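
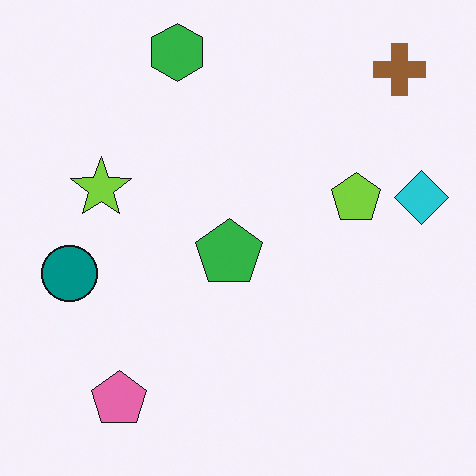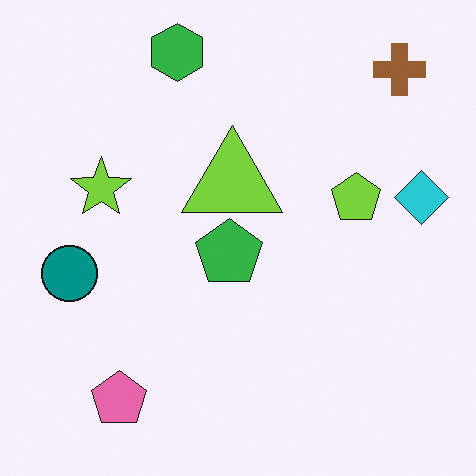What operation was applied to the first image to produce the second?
This is the original image overlaid with an additional lime triangle.

A lime triangle appears in the second image that is absent from the first.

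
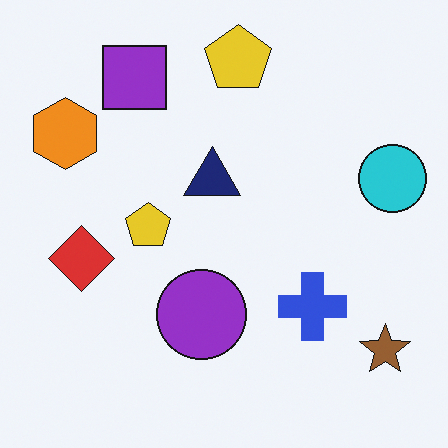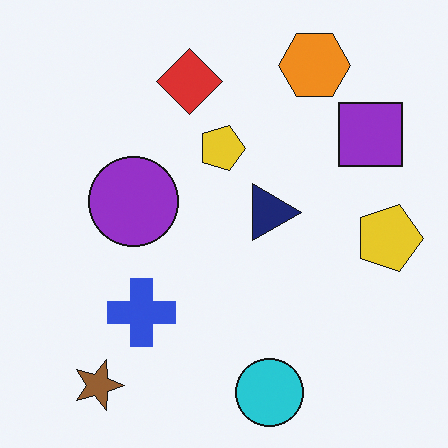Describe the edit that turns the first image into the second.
Rotated 90° clockwise.

The brown star sits in the bottom-right of the first image and the bottom-left of the second — consistent with a whole-image 90° clockwise rotation.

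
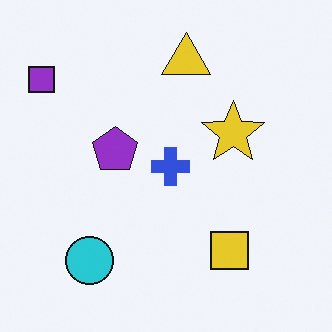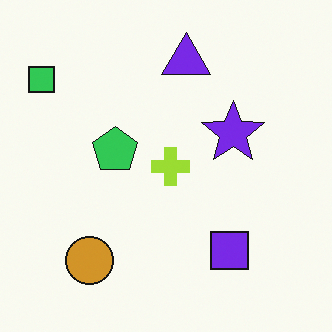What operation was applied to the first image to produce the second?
The image was hue-shifted by a large amount.

Every shape's color has rotated by the same amount around the hue wheel — a uniform hue shift.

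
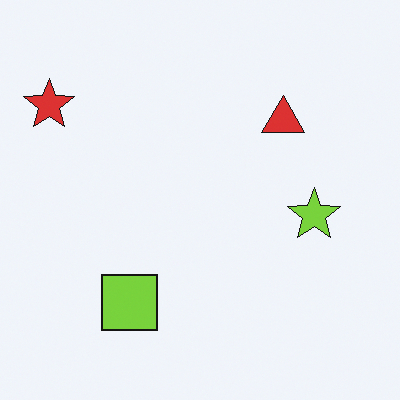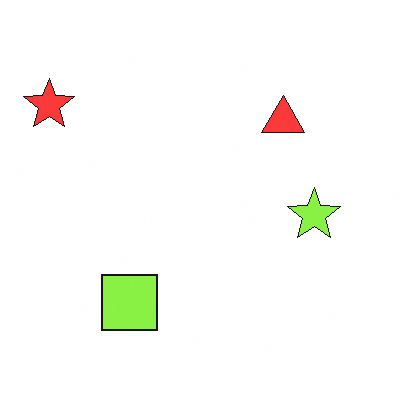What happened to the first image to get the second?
The second image is the first brightened a little.

Every pixel — background and shapes alike — is uniformly brightened.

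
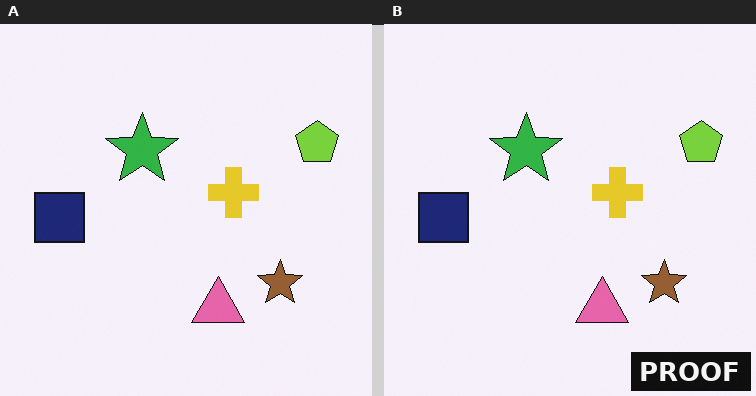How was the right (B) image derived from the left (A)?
This is the original image watermarked with the text "PROOF" in the lower-right corner.

A dark label reading "PROOF" appears in the lower-right corner.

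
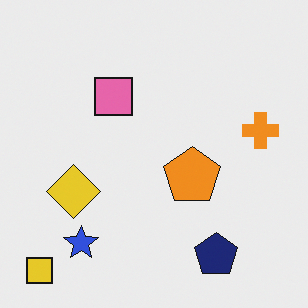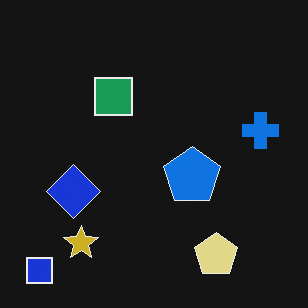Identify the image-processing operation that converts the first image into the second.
Color-inverted (negative).

The light background has become dark and every shape's color is its complement — a photographic negative.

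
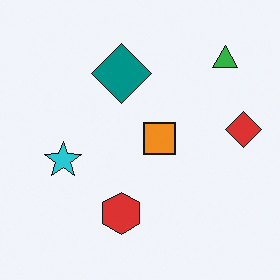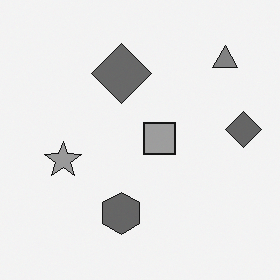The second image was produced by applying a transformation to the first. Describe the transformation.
The transformation is: converted to grayscale.

All color is removed — every shape is now a shade of grey.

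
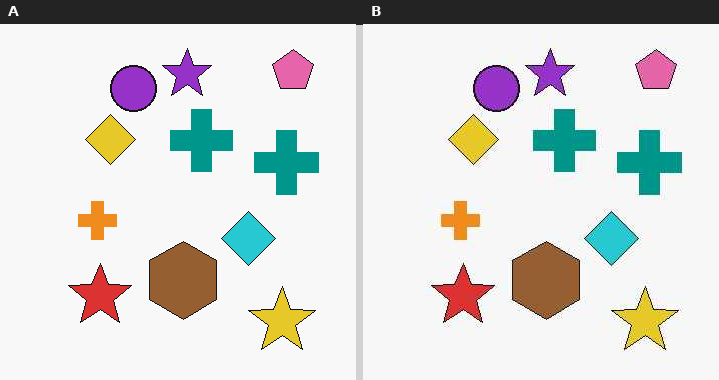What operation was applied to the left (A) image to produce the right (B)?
It was given moderate JPEG compression.

Blocky 8×8 compression artifacts appear around shape edges and the flat background shows ringing — characteristic JPEG degradation.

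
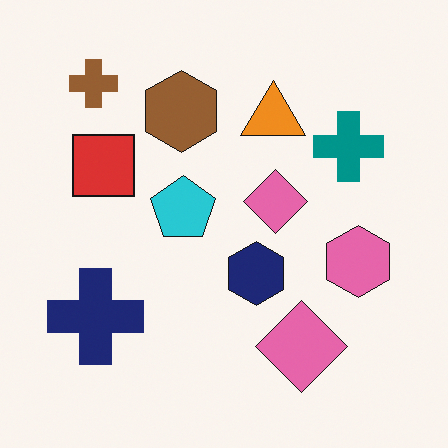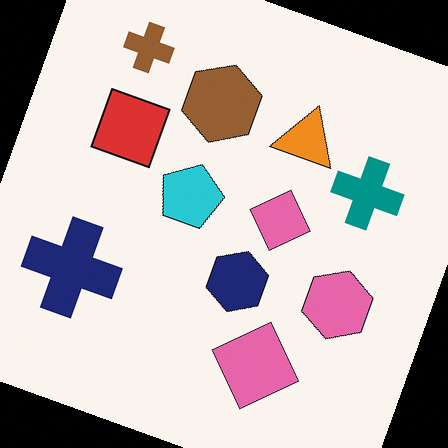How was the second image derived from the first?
The transformation is: rotated clockwise by a moderate amount.

Every shape is tilted by the same angle and the image corners show triangular fill wedges — a whole-image rotation by a non-right angle.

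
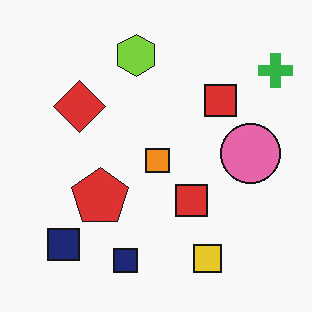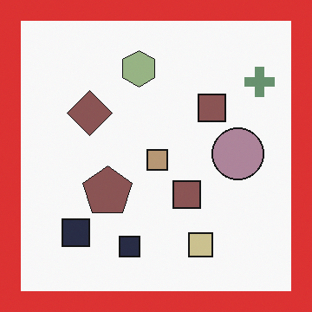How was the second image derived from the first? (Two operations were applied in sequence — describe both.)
The second image is the first made much more muted (saturation change), then framed with a red border.

All colors are more muted and greyish — a global saturation change. A solid red frame runs around the edge of the second image, with the content slightly shrunk inside it.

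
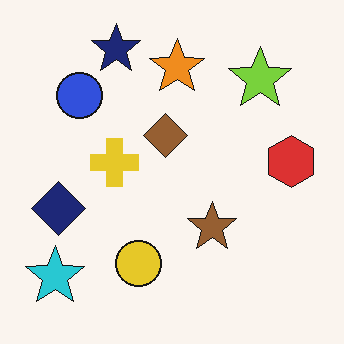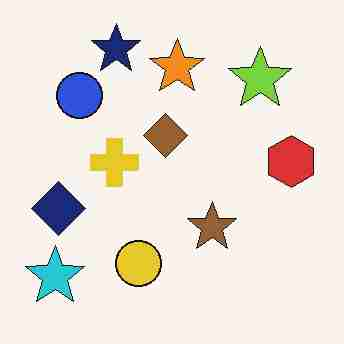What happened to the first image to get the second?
The second image is the first degraded with heavy JPEG compression.

Blocky 8×8 compression artifacts appear around shape edges and the flat background shows ringing — characteristic JPEG degradation.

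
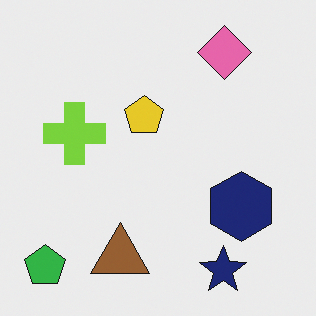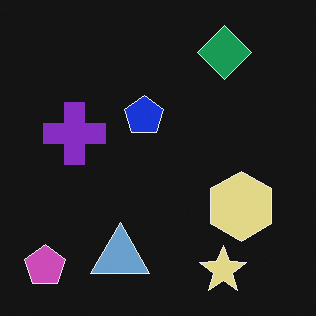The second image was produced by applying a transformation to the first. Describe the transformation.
The image was color-inverted (negative).

The light background has become dark and every shape's color is its complement — a photographic negative.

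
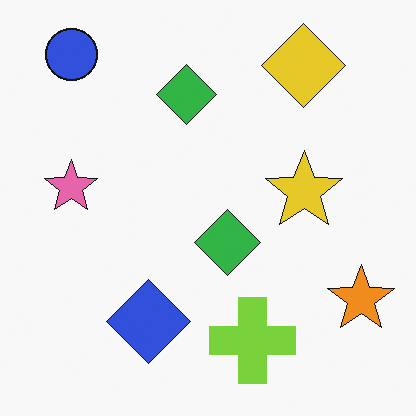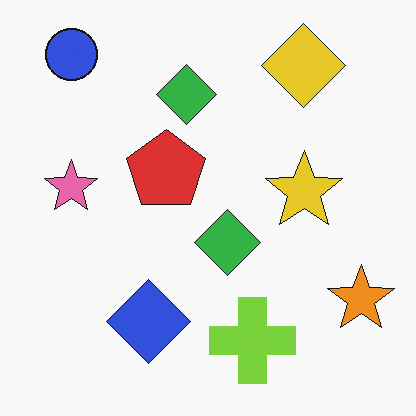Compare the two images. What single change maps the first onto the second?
Overlaid with an additional red pentagon.

A red pentagon appears in the second image that is absent from the first.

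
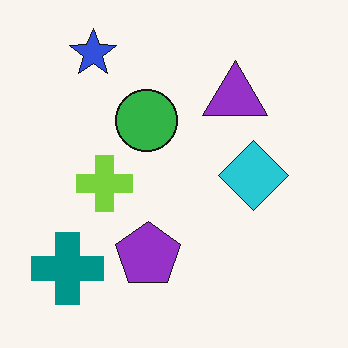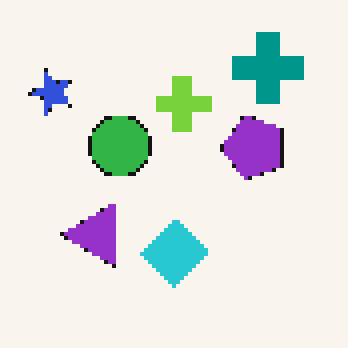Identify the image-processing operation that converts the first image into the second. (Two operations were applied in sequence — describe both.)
The transformation is: transposed (reflected across the top-left ↔ bottom-right diagonal), then mildly pixelated.

Shapes have swapped their row and column positions — what was in the top-right is now in the bottom-left — a diagonal reflection. Shapes are reduced to large square blocks; fine edges and outlines are lost — a downscale-then-upscale (mosaic) effect.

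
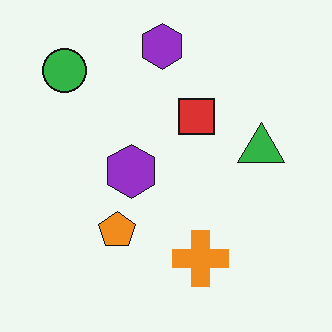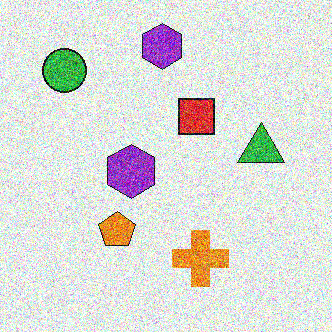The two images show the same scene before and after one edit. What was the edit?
This is the original image degraded with strong gaussian noise.

Random speckle covers the whole image, including the flat background.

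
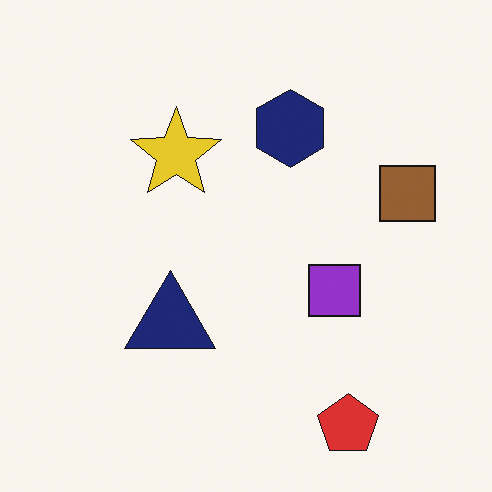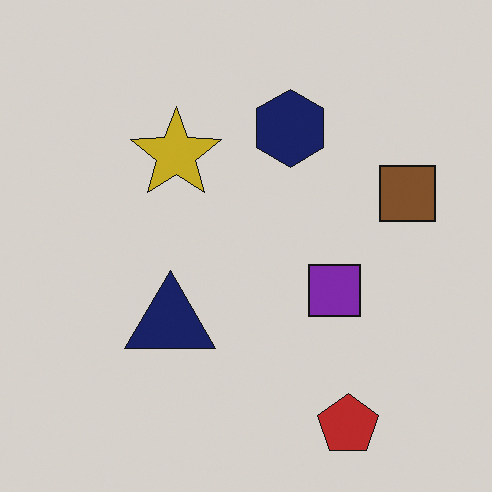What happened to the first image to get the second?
This is the original image darkened a little.

Every pixel — background and shapes alike — is uniformly darkened.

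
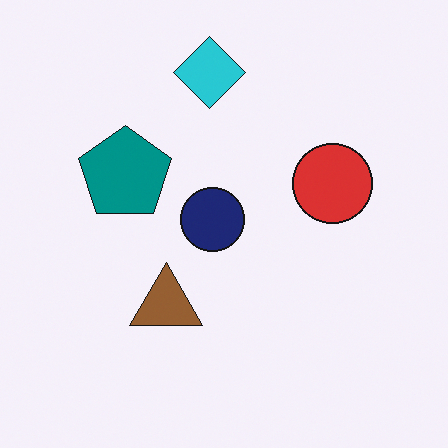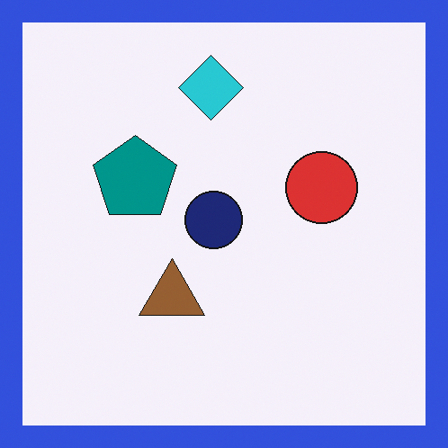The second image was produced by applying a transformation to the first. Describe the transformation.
The transformation is: framed with a blue border.

A solid blue frame runs around the edge of the second image, with the content slightly shrunk inside it.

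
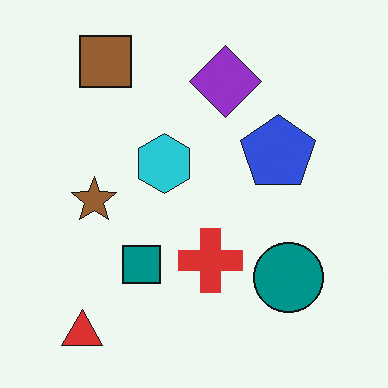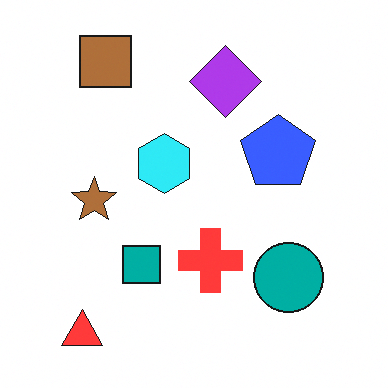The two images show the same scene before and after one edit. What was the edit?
Brightened a little.

Every pixel — background and shapes alike — is uniformly brightened.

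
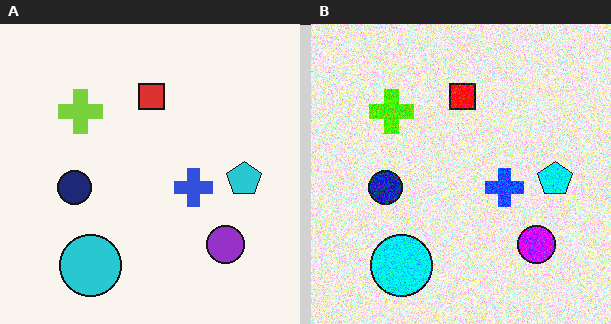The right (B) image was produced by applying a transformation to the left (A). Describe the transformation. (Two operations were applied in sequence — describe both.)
Degraded with strong gaussian noise, then heavily oversaturated.

Random speckle covers the whole image, including the flat background. All colors are more vivid — a global saturation change.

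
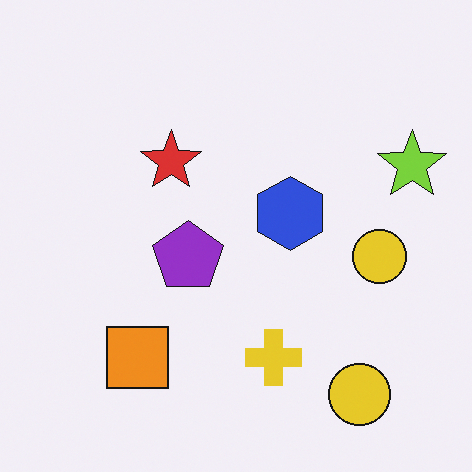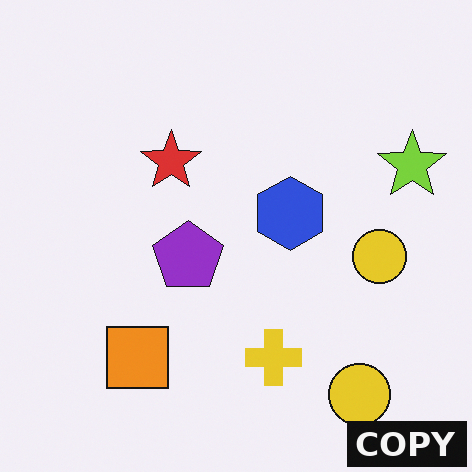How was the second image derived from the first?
The second image is the first watermarked with the text "COPY" in the lower-right corner.

A dark label reading "COPY" appears in the lower-right corner.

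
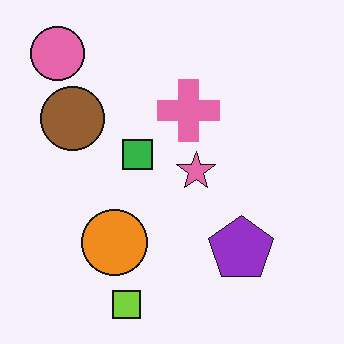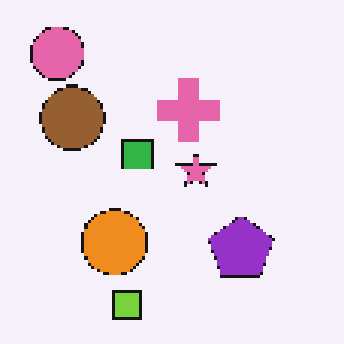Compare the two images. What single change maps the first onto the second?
Lightly pixelated (a mild mosaic effect).

Shapes are reduced to large square blocks; fine edges and outlines are lost — a downscale-then-upscale (mosaic) effect.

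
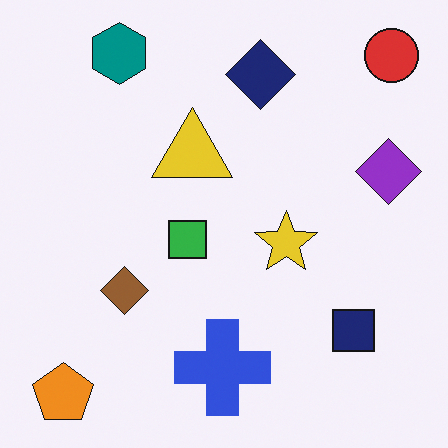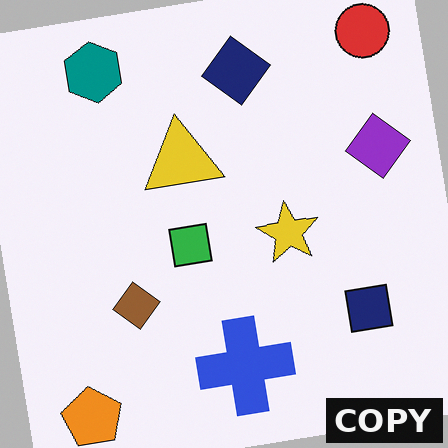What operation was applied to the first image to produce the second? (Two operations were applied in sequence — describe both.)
This is the original image rotated counter-clockwise by a small amount, then watermarked with the text "COPY" in the lower-right corner.

Every shape is tilted by the same angle and the image corners show triangular fill wedges — a whole-image rotation by a non-right angle. A dark label reading "COPY" appears in the lower-right corner.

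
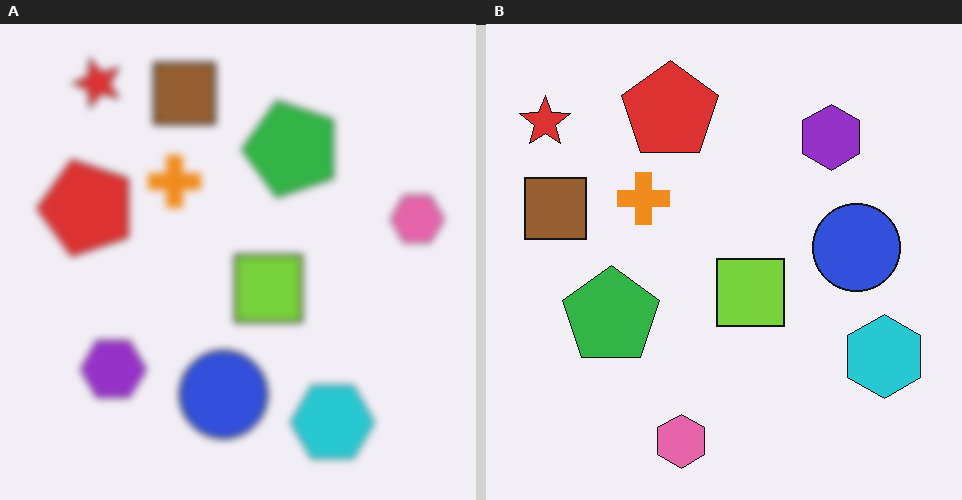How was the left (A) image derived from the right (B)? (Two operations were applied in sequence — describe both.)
The left (A) image is the right (B) moderately blurred, then transposed (reflected across the top-left ↔ bottom-right diagonal).

Shape edges and outlines are uniformly softened across the whole image. Shapes have swapped their row and column positions — what was in the top-right is now in the bottom-left — a diagonal reflection.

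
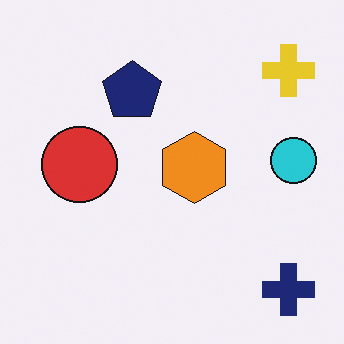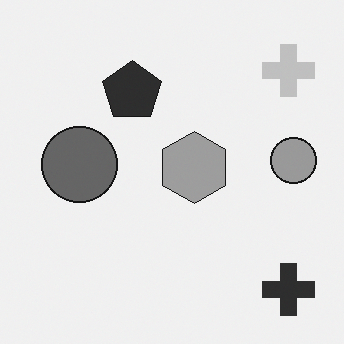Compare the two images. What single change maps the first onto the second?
Converted to grayscale.

All color is removed — every shape is now a shade of grey.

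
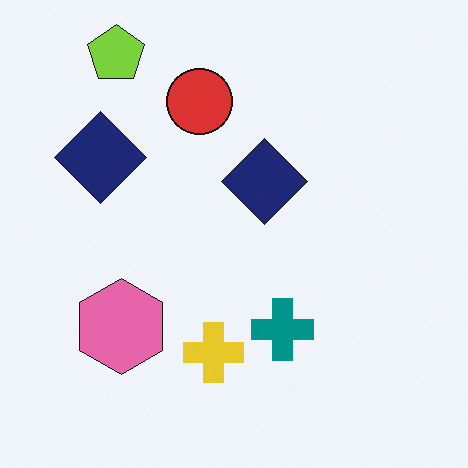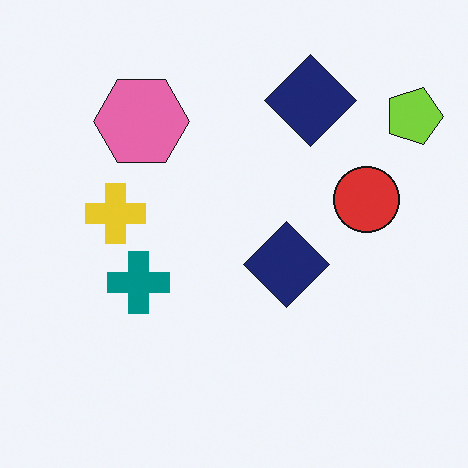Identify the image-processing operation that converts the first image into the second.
The transformation is: rotated 90° clockwise.

The lime pentagon sits in the top-left of the first image and the top-right of the second — consistent with a whole-image 90° clockwise rotation.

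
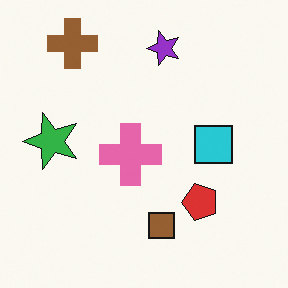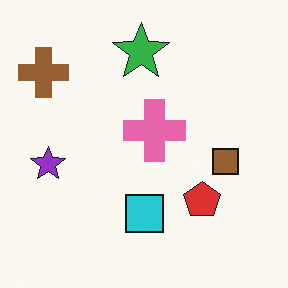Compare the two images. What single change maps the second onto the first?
Transposed (reflected across the top-left ↔ bottom-right diagonal).

Shapes have swapped their row and column positions — what was in the top-right is now in the bottom-left — a diagonal reflection.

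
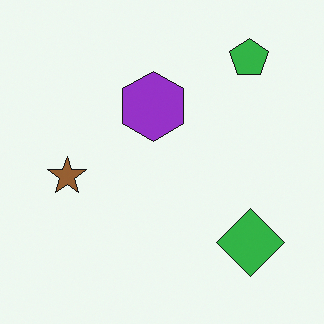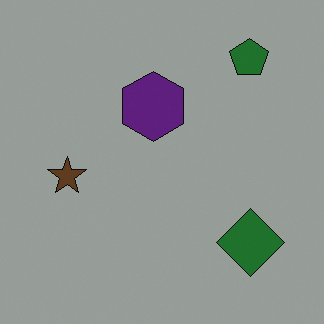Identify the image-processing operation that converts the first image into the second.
This is the original image darkened a lot.

Every pixel — background and shapes alike — is uniformly darkened.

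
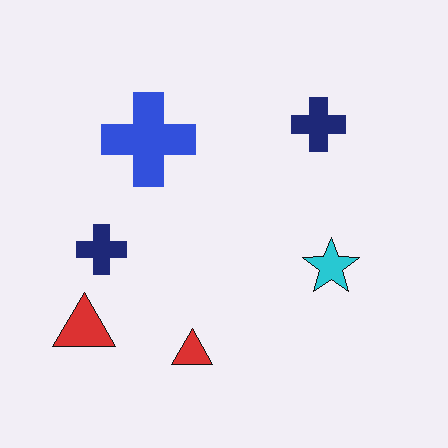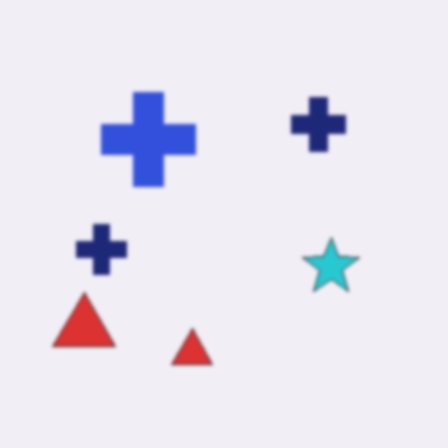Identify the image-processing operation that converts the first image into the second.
The second image is the first given a subtle gaussian blur.

Shape edges and outlines are uniformly softened across the whole image.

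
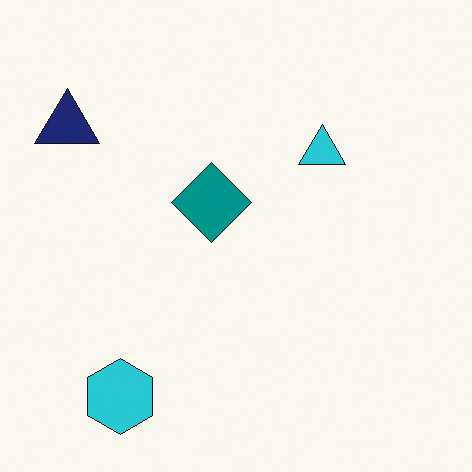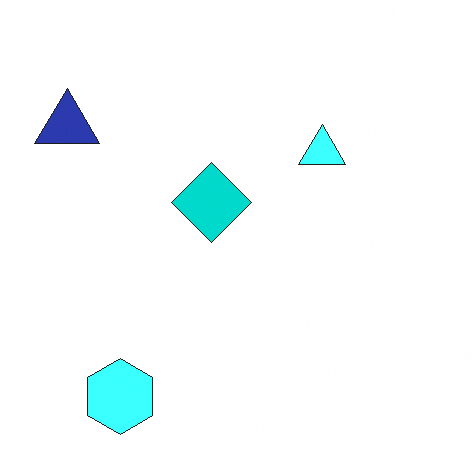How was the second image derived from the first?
The transformation is: brightened a lot.

Every pixel — background and shapes alike — is uniformly brightened.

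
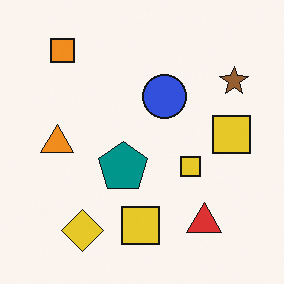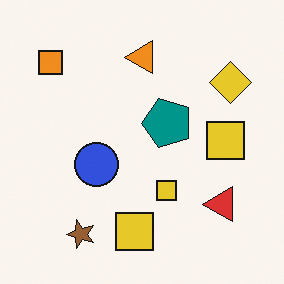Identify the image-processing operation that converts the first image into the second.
The transformation is: transposed (reflected across the top-left ↔ bottom-right diagonal).

Shapes have swapped their row and column positions — what was in the top-right is now in the bottom-left — a diagonal reflection.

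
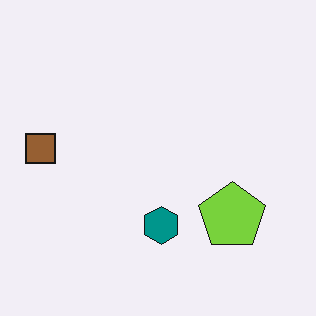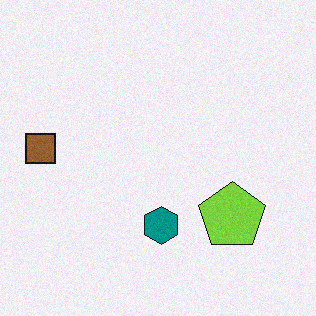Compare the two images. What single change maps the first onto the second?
The transformation is: degraded with subtle gaussian noise.

Random speckle covers the whole image, including the flat background.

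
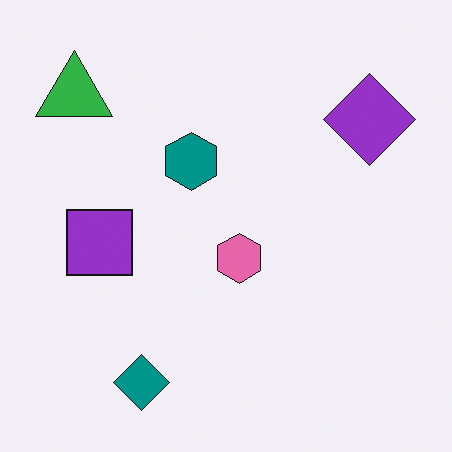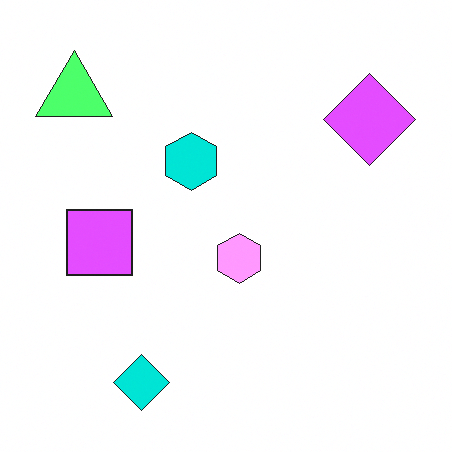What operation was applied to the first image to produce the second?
Noticeably brightened.

Every pixel — background and shapes alike — is uniformly brightened.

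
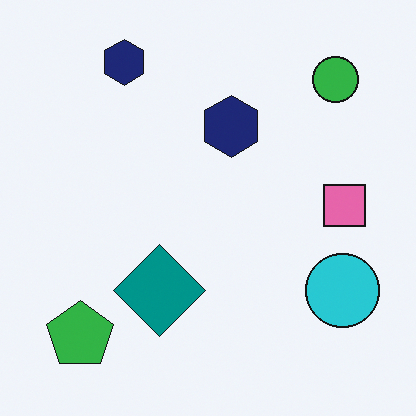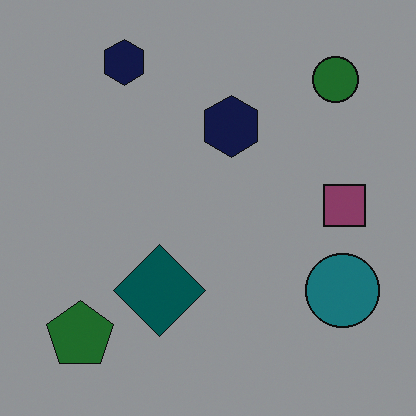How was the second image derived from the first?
This is the original image darkened a lot.

Every pixel — background and shapes alike — is uniformly darkened.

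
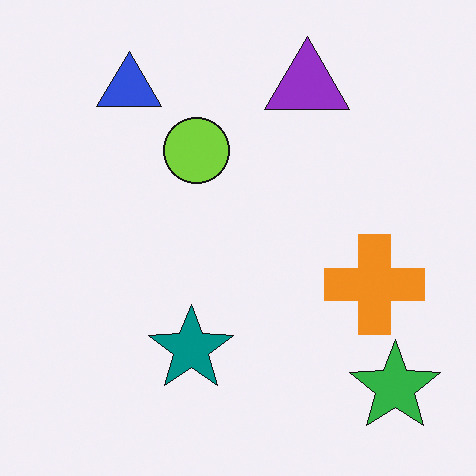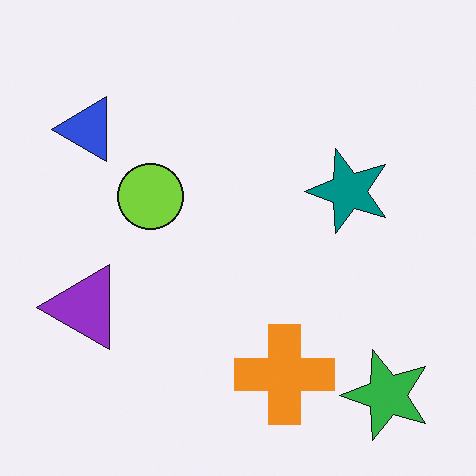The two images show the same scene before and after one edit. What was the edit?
It was transposed (reflected across the top-left ↔ bottom-right diagonal).

Shapes have swapped their row and column positions — what was in the top-right is now in the bottom-left — a diagonal reflection.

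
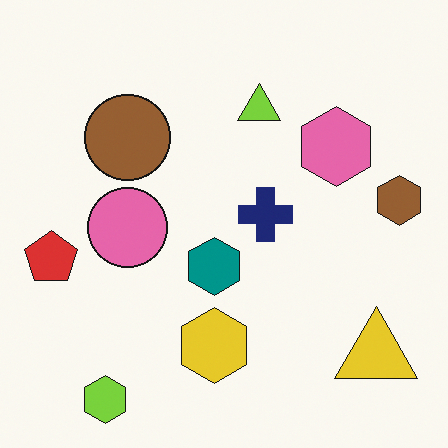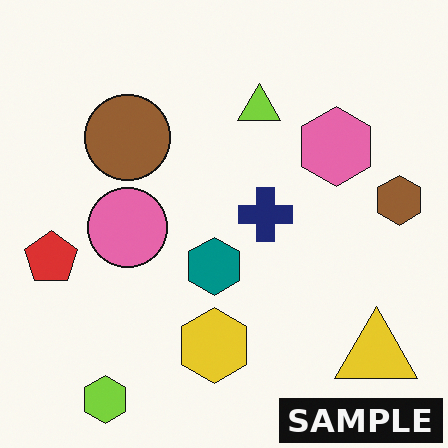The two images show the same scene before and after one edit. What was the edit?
It was watermarked with the text "SAMPLE" in the lower-right corner.

A dark label reading "SAMPLE" appears in the lower-right corner.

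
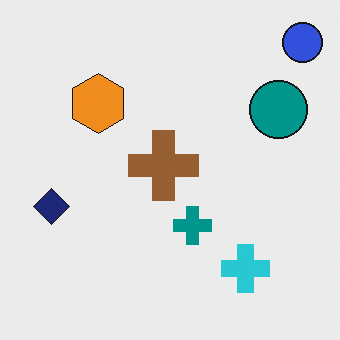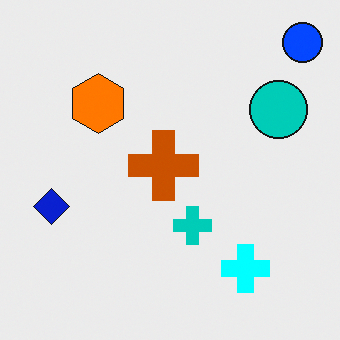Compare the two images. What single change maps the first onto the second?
It was heavily oversaturated.

All colors are more vivid — a global saturation change.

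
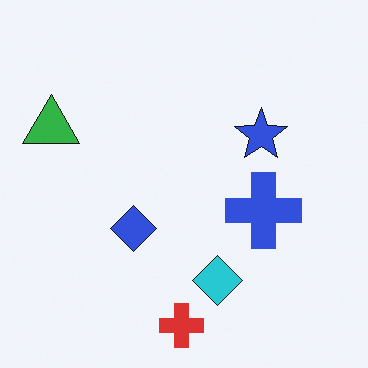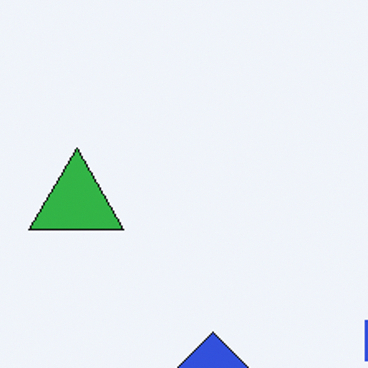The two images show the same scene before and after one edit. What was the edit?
It was cropped tightly and scaled back up.

The visible shapes are larger and the field of view is narrower; shapes near the original edges may be partly or wholly outside the frame — a crop-and-rescale.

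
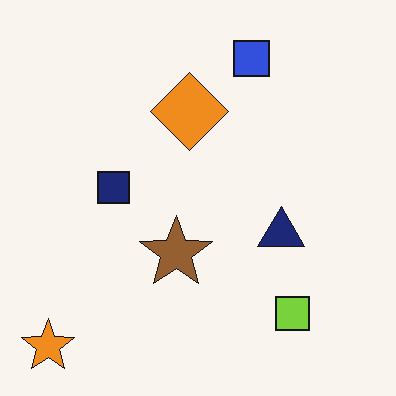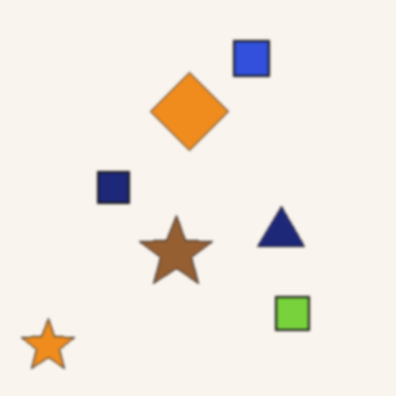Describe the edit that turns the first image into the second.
Lightly blurred.

Shape edges and outlines are uniformly softened across the whole image.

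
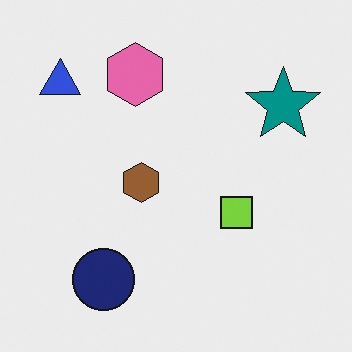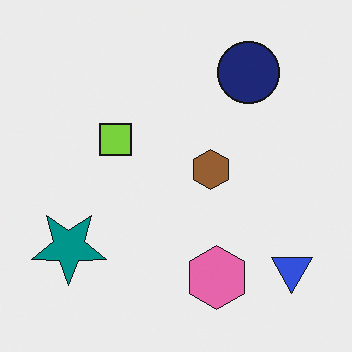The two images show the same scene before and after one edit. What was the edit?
This is the original image rotated 180°.

The blue triangle sits in the top-left of the first image and the bottom-right of the second — consistent with a whole-image 180° rotation.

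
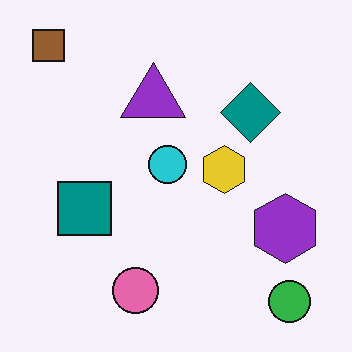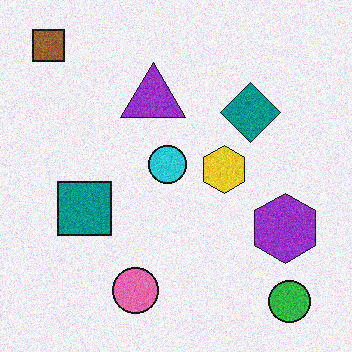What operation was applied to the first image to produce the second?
Degraded with visible gaussian noise.

Random speckle covers the whole image, including the flat background.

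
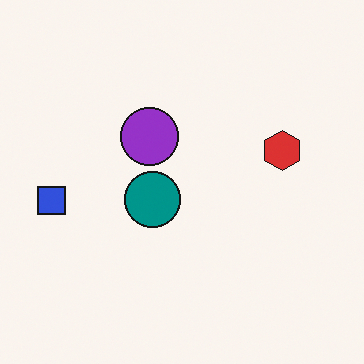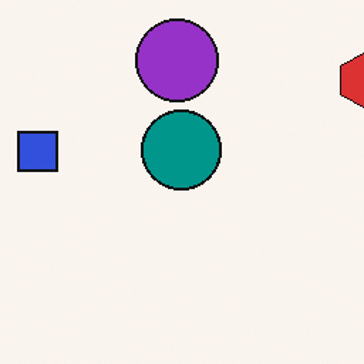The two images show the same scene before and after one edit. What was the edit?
Cropped slightly and scaled back up.

The visible shapes are larger and the field of view is narrower; shapes near the original edges may be partly or wholly outside the frame — a crop-and-rescale.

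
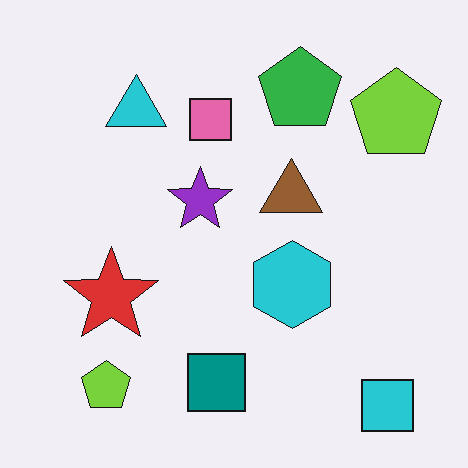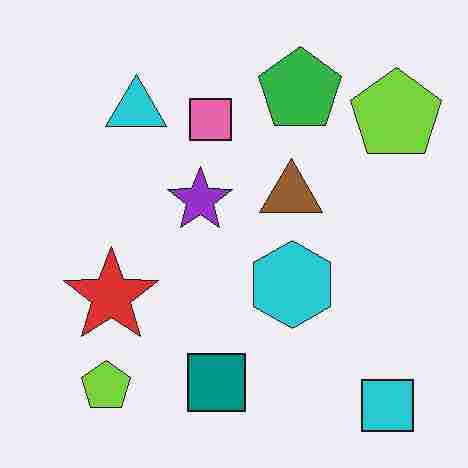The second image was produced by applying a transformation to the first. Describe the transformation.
It was heavily JPEG-compressed with obvious blocking artifacts.

Blocky 8×8 compression artifacts appear around shape edges and the flat background shows ringing — characteristic JPEG degradation.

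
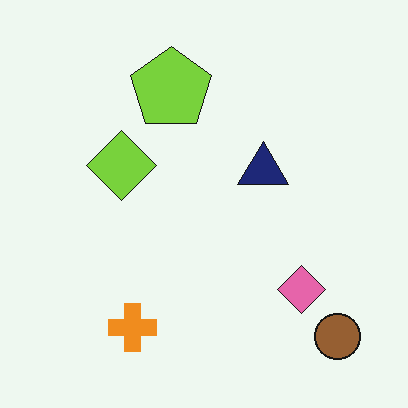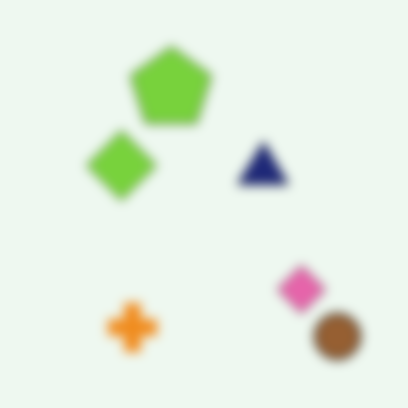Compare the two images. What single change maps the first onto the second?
Strongly gaussian-blurred.

Shape edges and outlines are uniformly softened across the whole image.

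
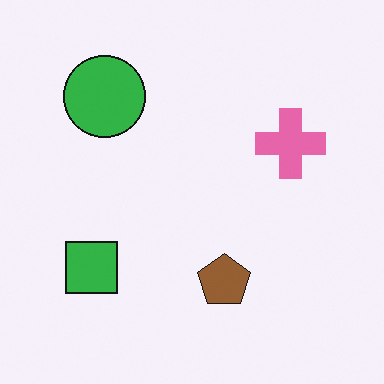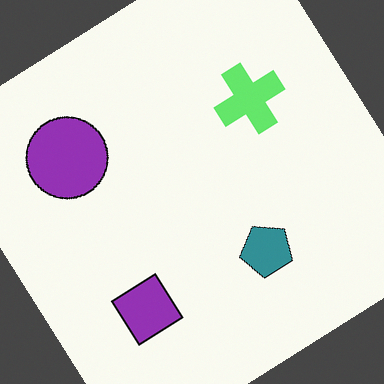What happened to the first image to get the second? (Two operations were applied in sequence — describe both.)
This is the original image hue-shifted through roughly half the color wheel, then rotated counter-clockwise by a large amount — several tens of degrees.

Every shape's color has rotated by the same amount around the hue wheel — a uniform hue shift. Every shape is tilted by the same angle and the image corners show triangular fill wedges — a whole-image rotation by a non-right angle.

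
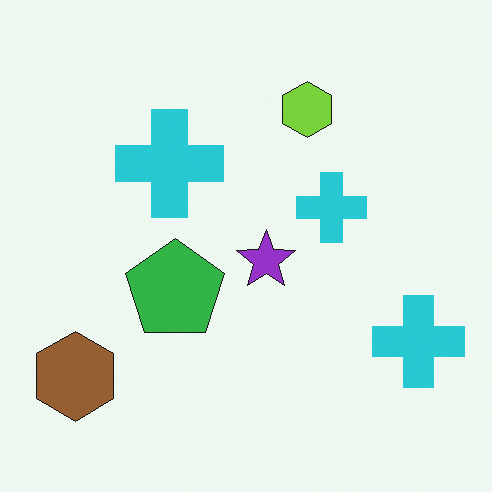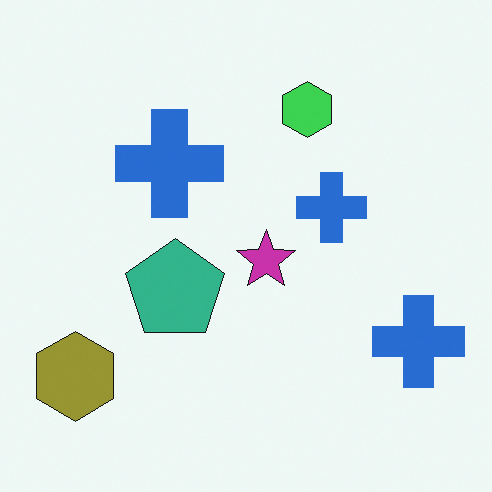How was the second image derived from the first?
This is the original image hue-shifted by a small amount.

Every shape's color has rotated by the same amount around the hue wheel — a uniform hue shift.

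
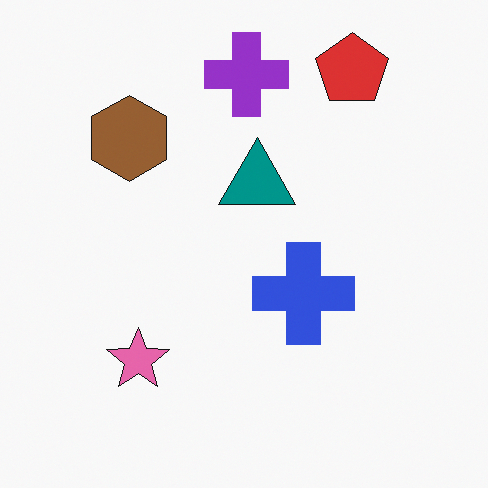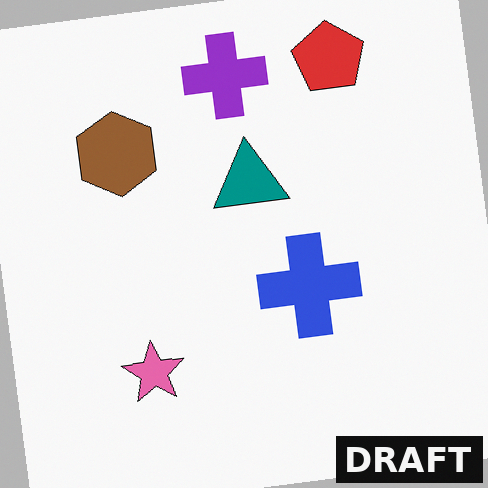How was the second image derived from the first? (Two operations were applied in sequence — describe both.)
The transformation is: rotated counter-clockwise by a slight angle, then watermarked with the text "DRAFT" in the lower-right corner.

Every shape is tilted by the same angle and the image corners show triangular fill wedges — a whole-image rotation by a non-right angle. A dark label reading "DRAFT" appears in the lower-right corner.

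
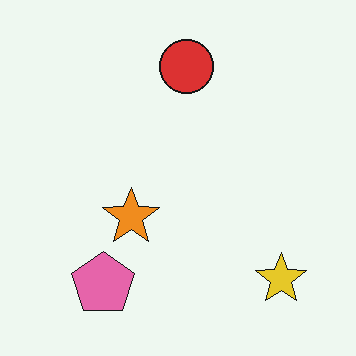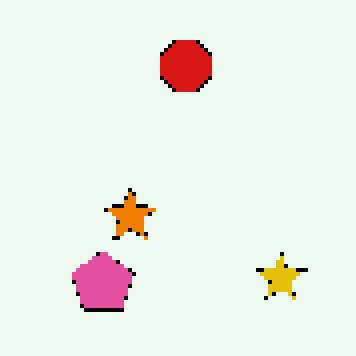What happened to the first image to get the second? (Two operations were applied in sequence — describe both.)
The image was given slightly increased contrast, then mildly pixelated.

Tones are pushed away from mid-grey across the whole image — a global contrast change. Shapes are reduced to large square blocks; fine edges and outlines are lost — a downscale-then-upscale (mosaic) effect.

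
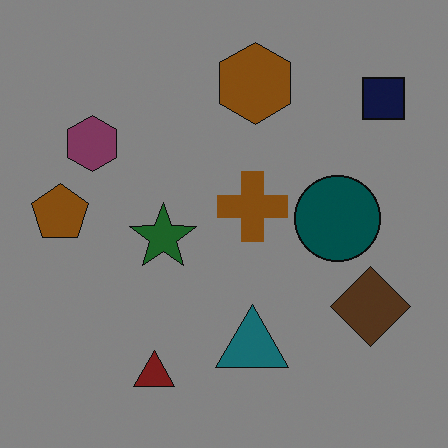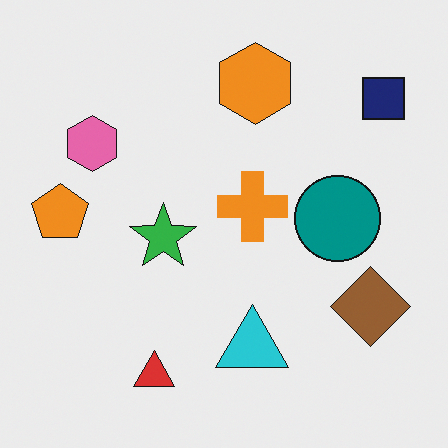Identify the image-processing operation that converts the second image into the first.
The transformation is: darkened a lot.

Every pixel — background and shapes alike — is uniformly darkened.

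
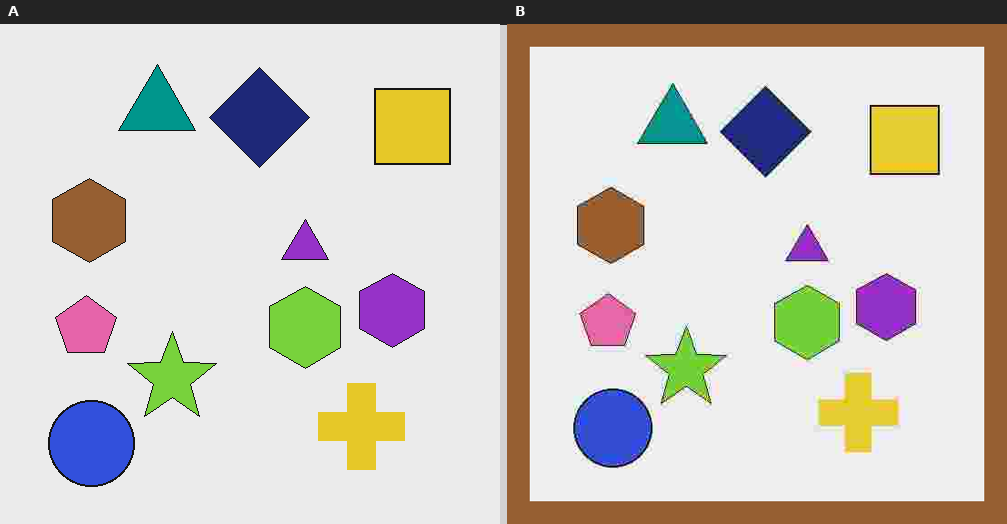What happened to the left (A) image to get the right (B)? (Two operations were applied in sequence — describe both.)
The transformation is: heavily JPEG-compressed with obvious blocking artifacts, then framed with a brown border.

Blocky 8×8 compression artifacts appear around shape edges and the flat background shows ringing — characteristic JPEG degradation. A solid brown frame runs around the edge of the right (B) image, with the content slightly shrunk inside it.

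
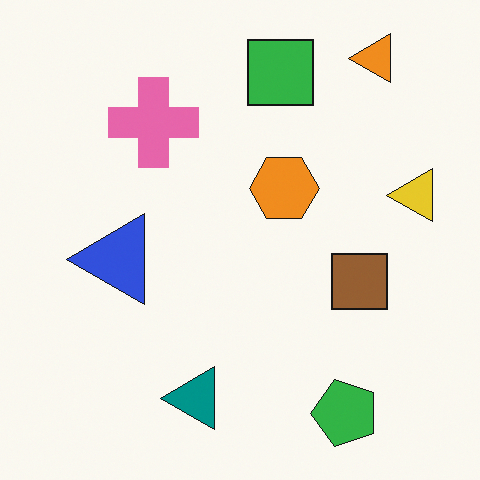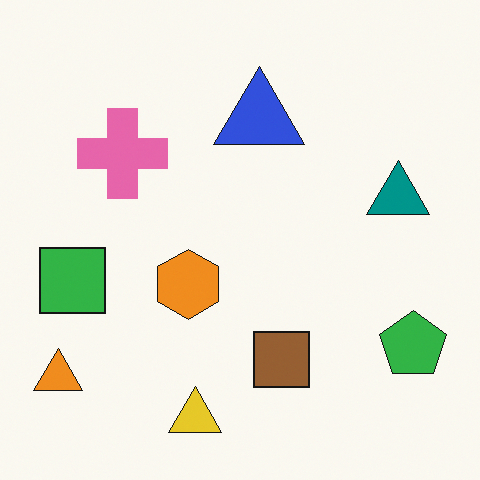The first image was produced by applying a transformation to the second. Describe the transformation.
The first image is the second transposed (reflected across the top-left ↔ bottom-right diagonal).

Shapes have swapped their row and column positions — what was in the top-right is now in the bottom-left — a diagonal reflection.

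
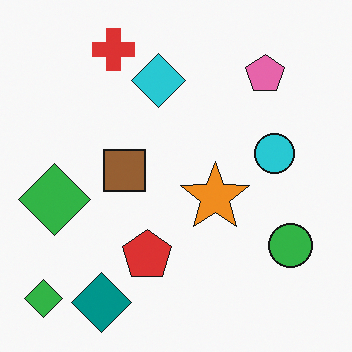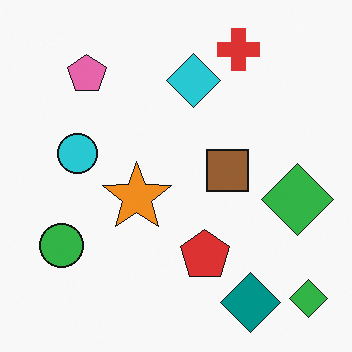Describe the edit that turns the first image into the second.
It was flipped horizontally (left ↔ right).

The green circle is in the bottom-right of the first image and the bottom-left of the second — shapes on opposite sides of the vertical midline have swapped in a mirror flip.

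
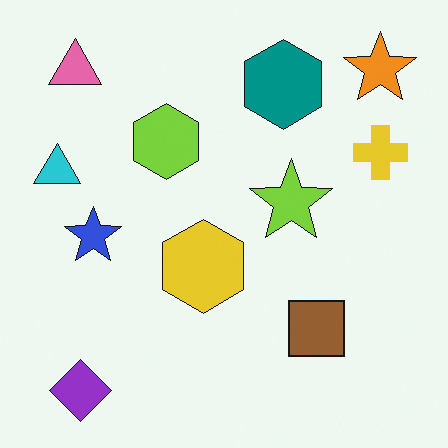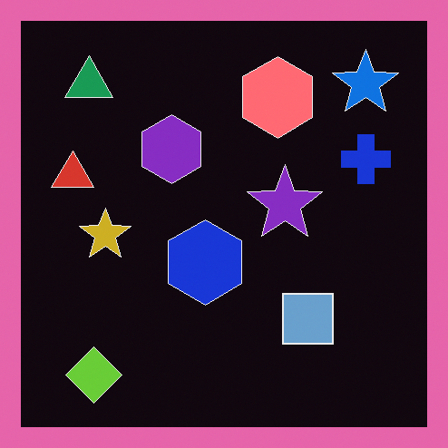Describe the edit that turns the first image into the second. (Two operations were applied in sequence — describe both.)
The transformation is: color-inverted (negative), then framed with a pink border.

The light background has become dark and every shape's color is its complement — a photographic negative. A solid pink frame runs around the edge of the second image, with the content slightly shrunk inside it.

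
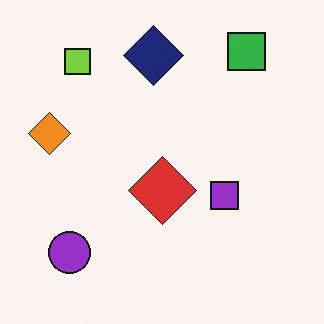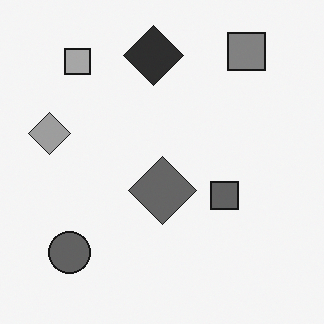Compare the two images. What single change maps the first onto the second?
The image was converted to grayscale.

All color is removed — every shape is now a shade of grey.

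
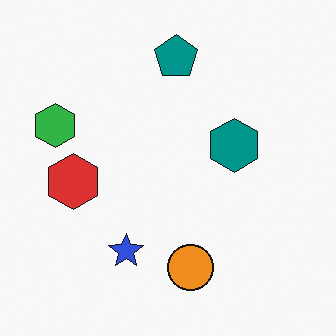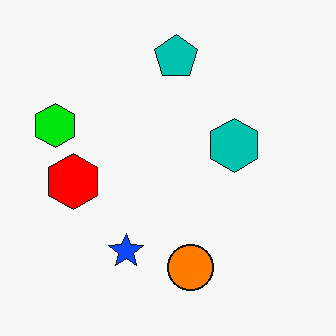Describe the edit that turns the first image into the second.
Made much more vivid (saturation change).

All colors are more vivid — a global saturation change.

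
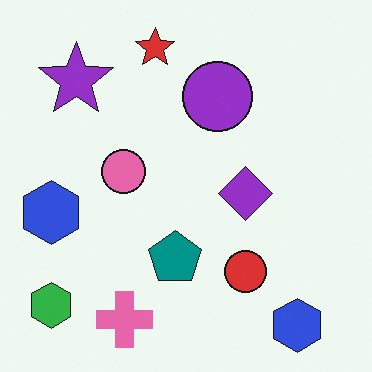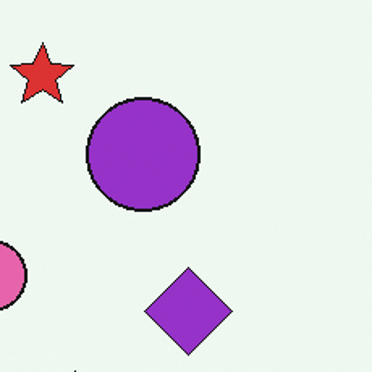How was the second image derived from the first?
The image was cropped tightly and scaled back up.

The visible shapes are larger and the field of view is narrower; shapes near the original edges may be partly or wholly outside the frame — a crop-and-rescale.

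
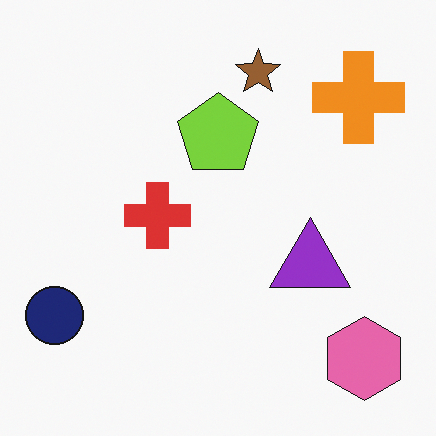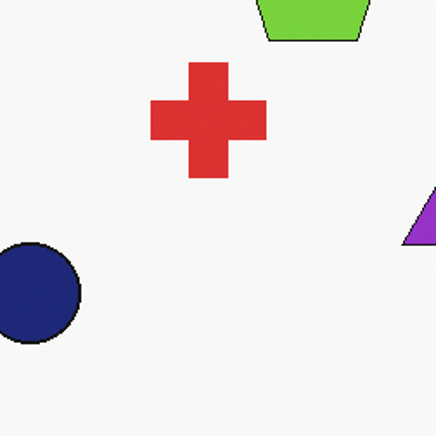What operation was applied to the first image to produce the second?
It was cropped to a noticeably smaller region and rescaled.

The visible shapes are larger and the field of view is narrower; shapes near the original edges may be partly or wholly outside the frame — a crop-and-rescale.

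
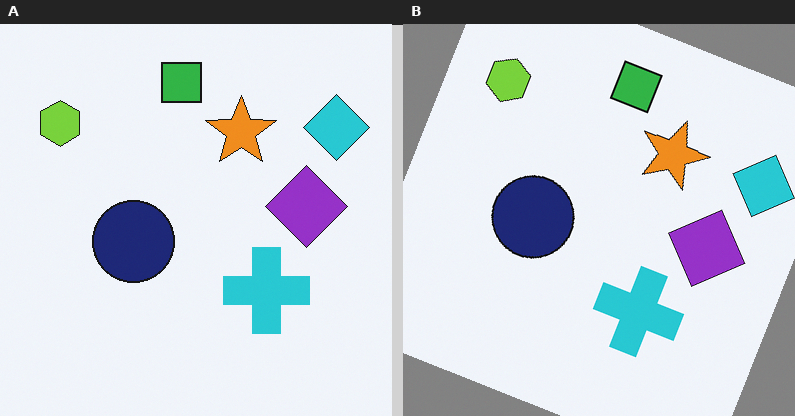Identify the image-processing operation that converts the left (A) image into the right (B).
The transformation is: rotated clockwise by a moderate amount.

Every shape is tilted by the same angle and the image corners show triangular fill wedges — a whole-image rotation by a non-right angle.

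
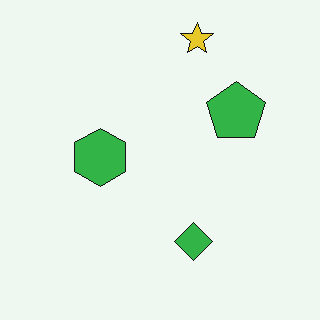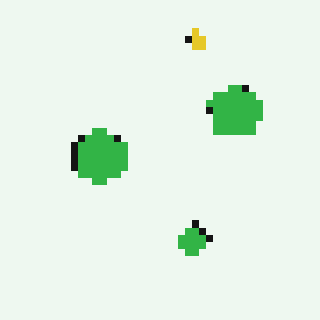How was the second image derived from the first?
Moderately pixelated.

Shapes are reduced to large square blocks; fine edges and outlines are lost — a downscale-then-upscale (mosaic) effect.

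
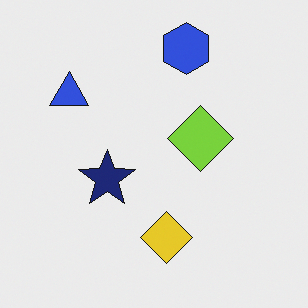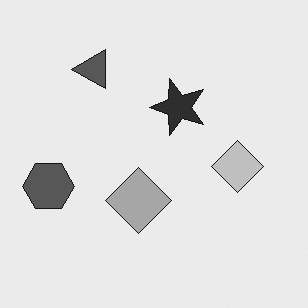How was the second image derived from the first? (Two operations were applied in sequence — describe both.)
Converted to grayscale, then transposed (reflected across the top-left ↔ bottom-right diagonal).

All color is removed — every shape is now a shade of grey. Shapes have swapped their row and column positions — what was in the top-right is now in the bottom-left — a diagonal reflection.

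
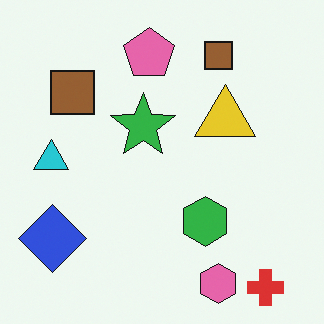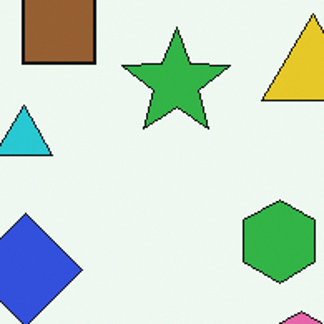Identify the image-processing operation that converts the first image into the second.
It was cropped to a noticeably smaller region and rescaled.

The visible shapes are larger and the field of view is narrower; shapes near the original edges may be partly or wholly outside the frame — a crop-and-rescale.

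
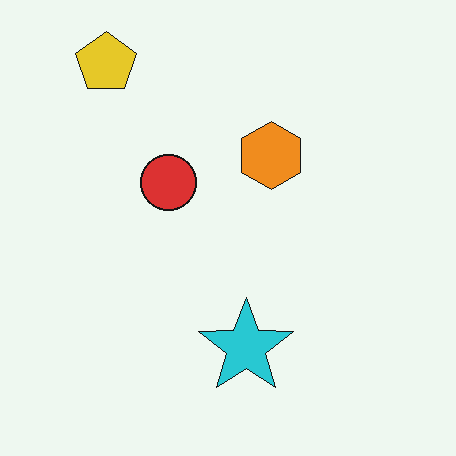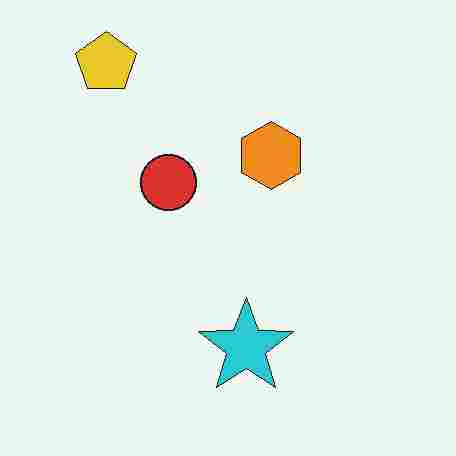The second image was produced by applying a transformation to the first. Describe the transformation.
The image was heavily JPEG-compressed with obvious blocking artifacts.

Blocky 8×8 compression artifacts appear around shape edges and the flat background shows ringing — characteristic JPEG degradation.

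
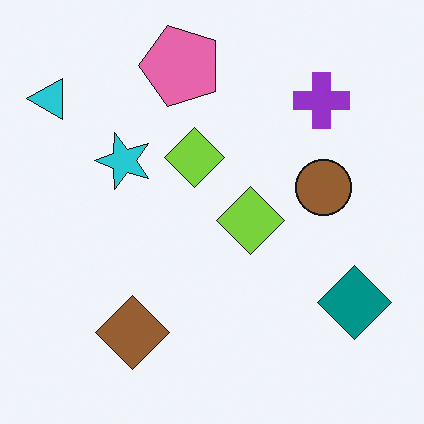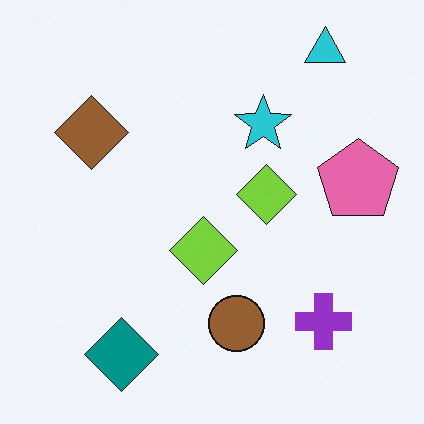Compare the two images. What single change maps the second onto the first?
This is the original image rotated 90° counter-clockwise.

The cyan triangle sits in the top-right of the second image and the top-left of the first — consistent with a whole-image 90° counter-clockwise rotation.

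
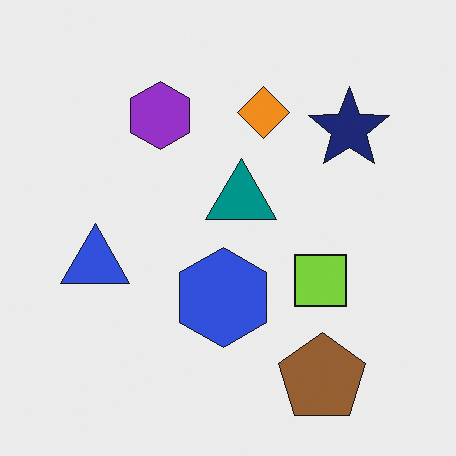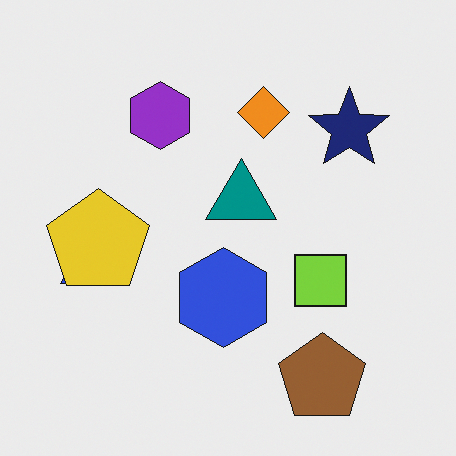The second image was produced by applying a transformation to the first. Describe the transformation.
The second image is the first overlaid with an additional yellow pentagon.

A yellow pentagon appears in the second image that is absent from the first.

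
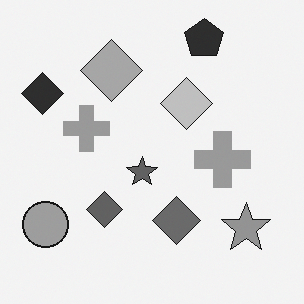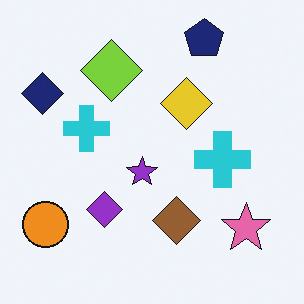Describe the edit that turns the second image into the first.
This is the original image converted to grayscale.

All color is removed — every shape is now a shade of grey.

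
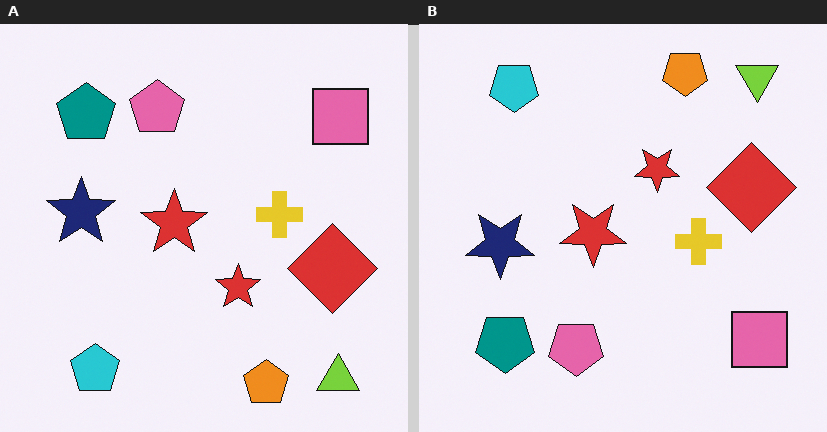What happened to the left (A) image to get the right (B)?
It was flipped vertically (top ↔ bottom).

The orange pentagon is in the bottom of the left (A) image and the top of the right (B) — shapes on opposite sides of the horizontal midline have swapped in a mirror flip.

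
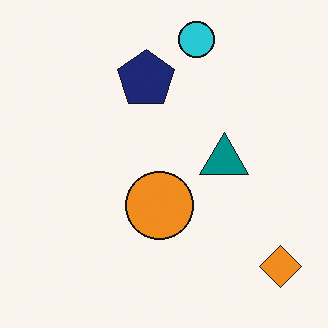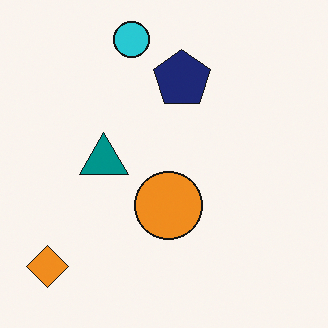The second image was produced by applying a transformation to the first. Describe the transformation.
This is the original image flipped horizontally (left ↔ right).

The orange diamond is in the bottom-right of the first image and the bottom-left of the second — shapes on opposite sides of the vertical midline have swapped in a mirror flip.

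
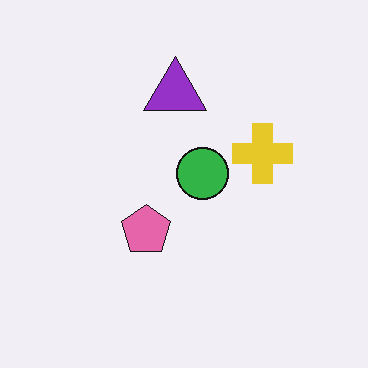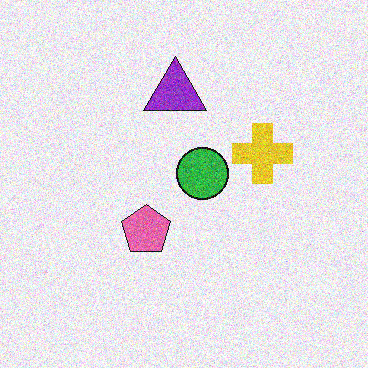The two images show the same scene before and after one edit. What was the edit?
Degraded with moderate additive noise.

Random speckle covers the whole image, including the flat background.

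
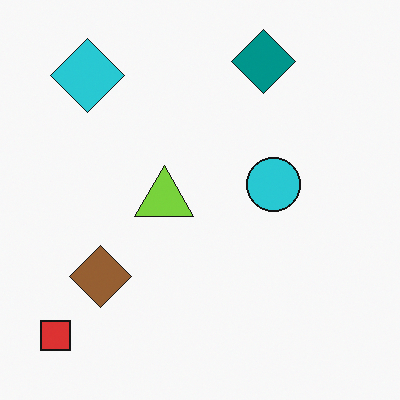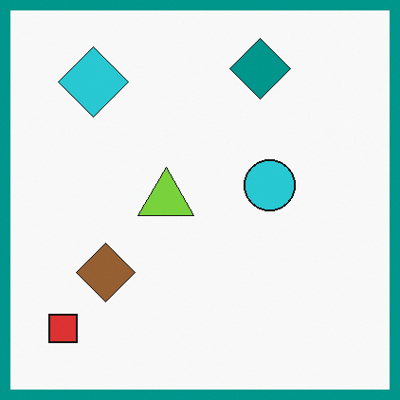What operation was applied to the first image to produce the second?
It was framed with a teal border.

A solid teal frame runs around the edge of the second image, with the content slightly shrunk inside it.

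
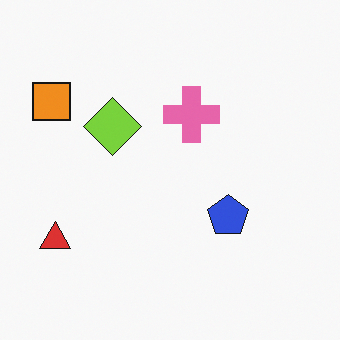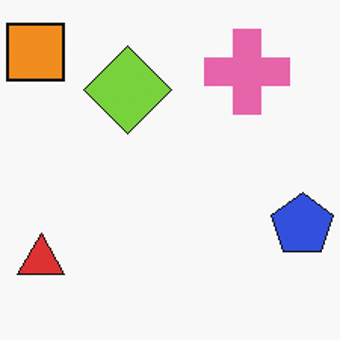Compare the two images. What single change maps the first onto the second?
This is the original image cropped to a modestly smaller region and rescaled.

The visible shapes are larger and the field of view is narrower; shapes near the original edges may be partly or wholly outside the frame — a crop-and-rescale.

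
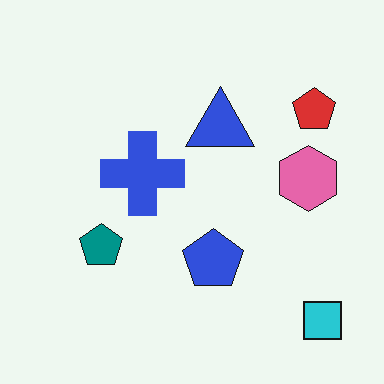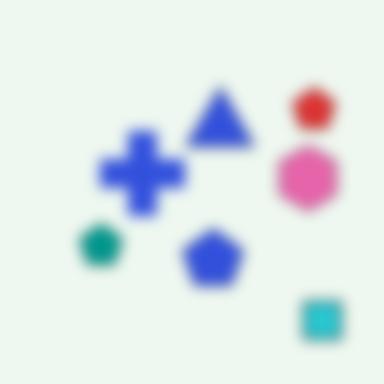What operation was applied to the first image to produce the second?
The transformation is: strongly gaussian-blurred.

Shape edges and outlines are uniformly softened across the whole image.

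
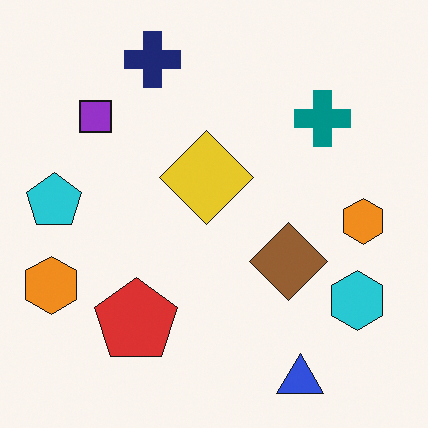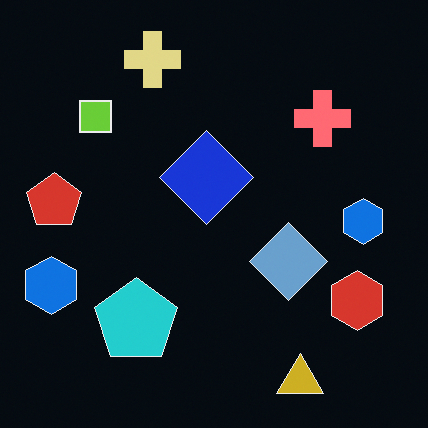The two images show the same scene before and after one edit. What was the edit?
It was color-inverted (negative).

The light background has become dark and every shape's color is its complement — a photographic negative.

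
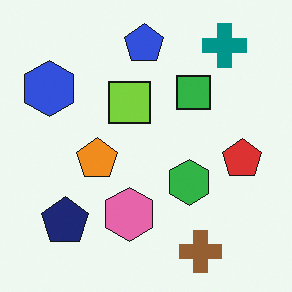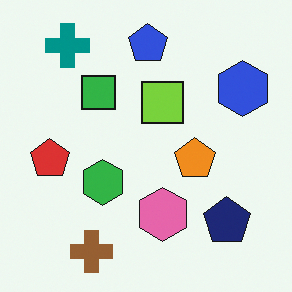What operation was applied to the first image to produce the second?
This is the original image flipped horizontally (left ↔ right).

The blue hexagon is in the top-left of the first image and the top-right of the second — shapes on opposite sides of the vertical midline have swapped in a mirror flip.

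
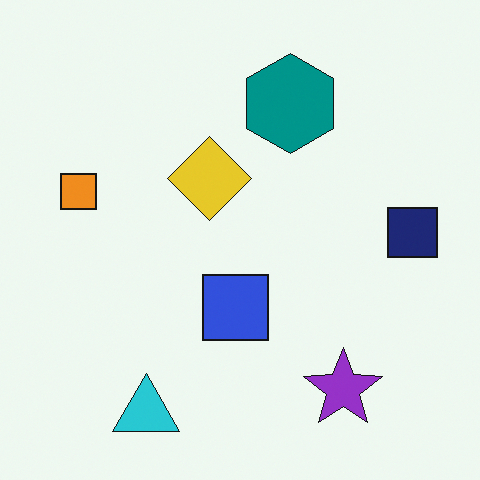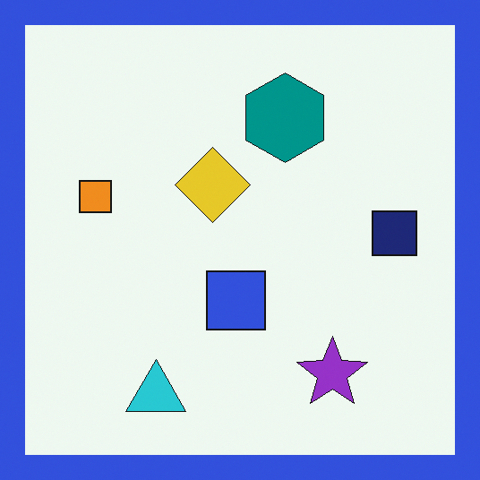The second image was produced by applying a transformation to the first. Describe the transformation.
It was framed with a blue border.

A solid blue frame runs around the edge of the second image, with the content slightly shrunk inside it.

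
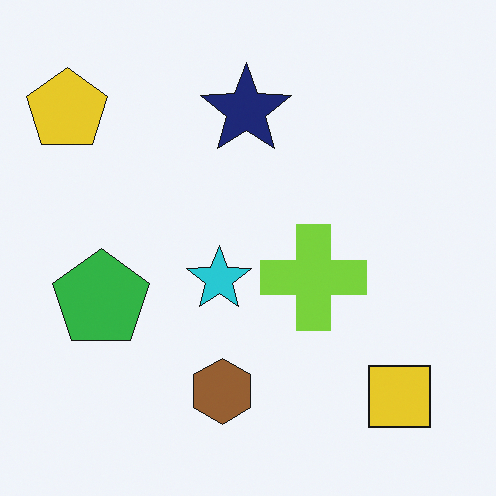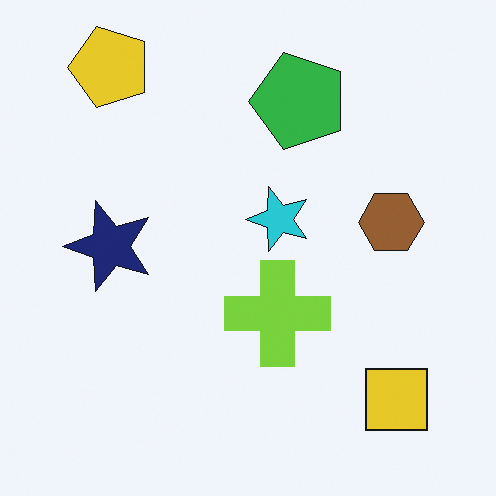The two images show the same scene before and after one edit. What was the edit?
The second image is the first transposed (reflected across the top-left ↔ bottom-right diagonal).

Shapes have swapped their row and column positions — what was in the top-right is now in the bottom-left — a diagonal reflection.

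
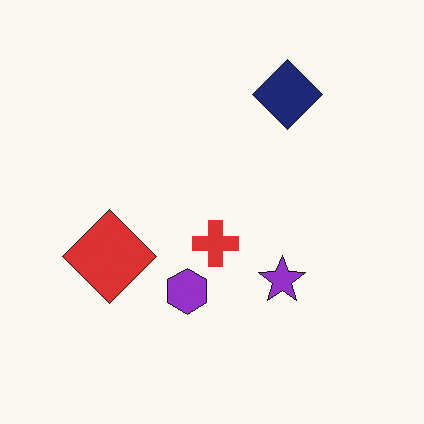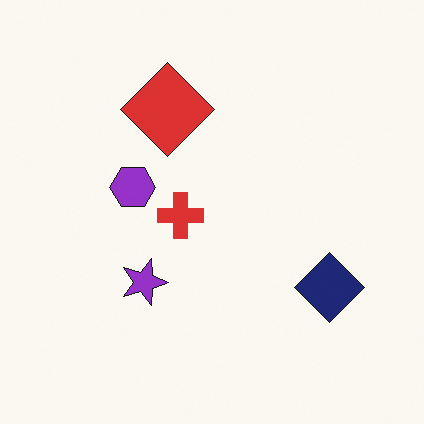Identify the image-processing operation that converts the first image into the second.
This is the original image rotated 90° clockwise.

The navy diamond sits in the top-right of the first image and the bottom-right of the second — consistent with a whole-image 90° clockwise rotation.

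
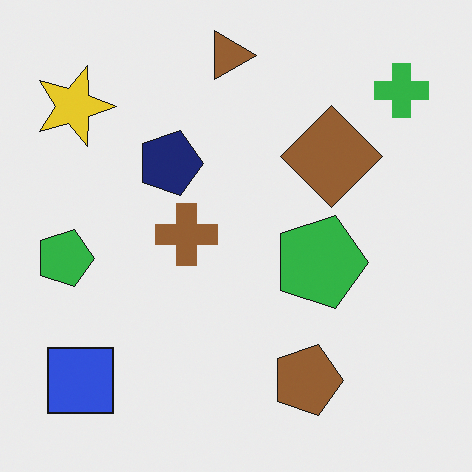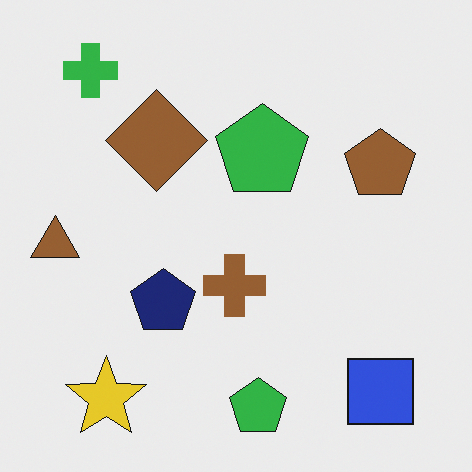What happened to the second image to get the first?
It was rotated 90° clockwise.

The green cross sits in the top-left of the second image and the top-right of the first — consistent with a whole-image 90° clockwise rotation.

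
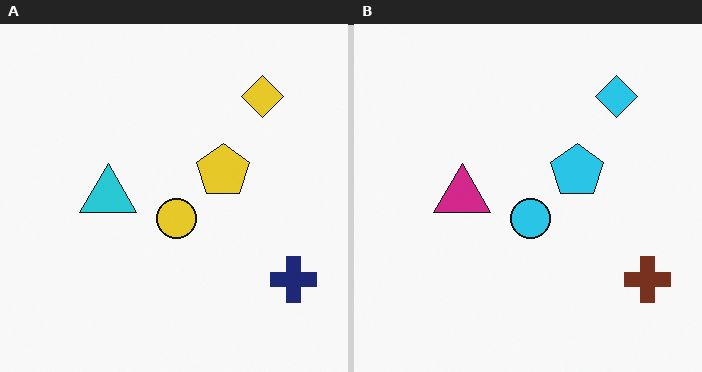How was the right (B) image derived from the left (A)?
The right (B) image is the left (A) hue-shifted noticeably.

Every shape's color has rotated by the same amount around the hue wheel — a uniform hue shift.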